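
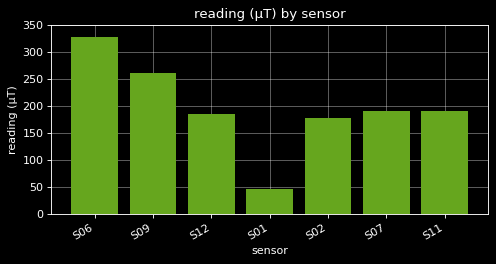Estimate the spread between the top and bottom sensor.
≈ 300

Max S06 ≈ 350, min S01 ≈ 50; range ≈ 300.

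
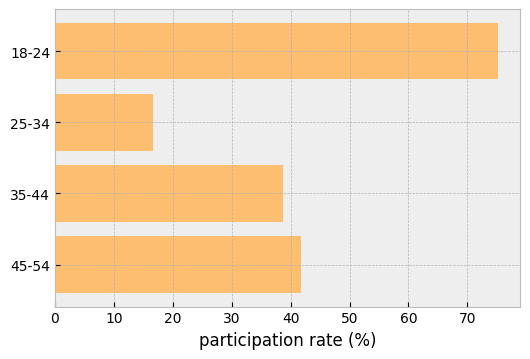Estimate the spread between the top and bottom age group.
Max 18-24 ≈ 80, min 25-34 ≈ 20; range ≈ 60.

≈ 60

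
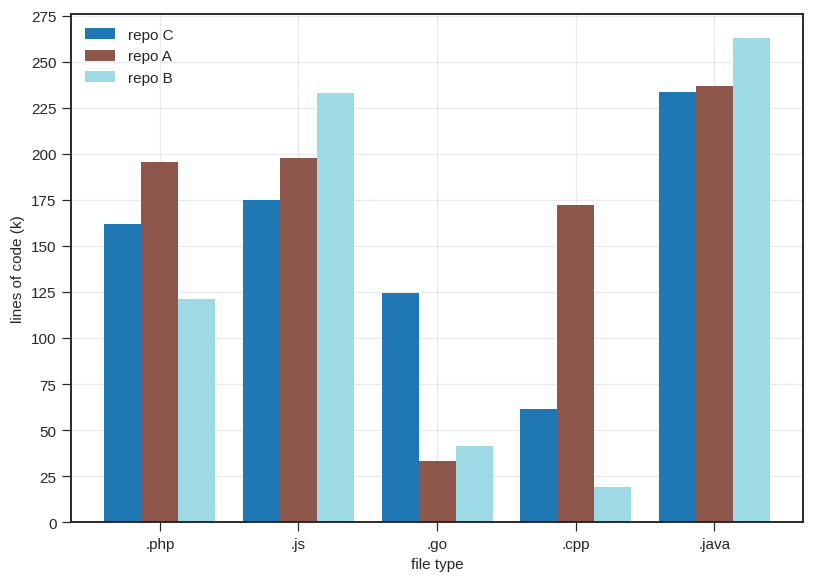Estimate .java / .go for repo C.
.java ≈ 225, .go ≈ 125; 225/125 ≈ 1.8.

≈ 1.8×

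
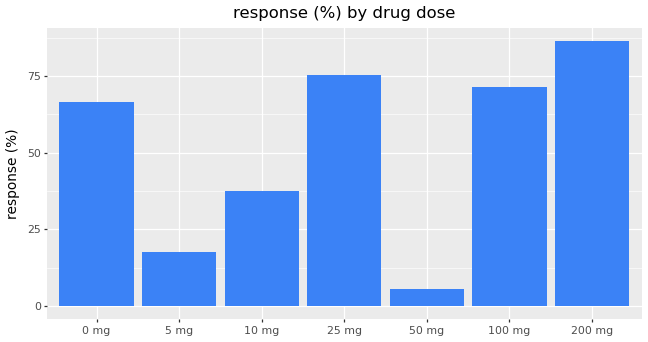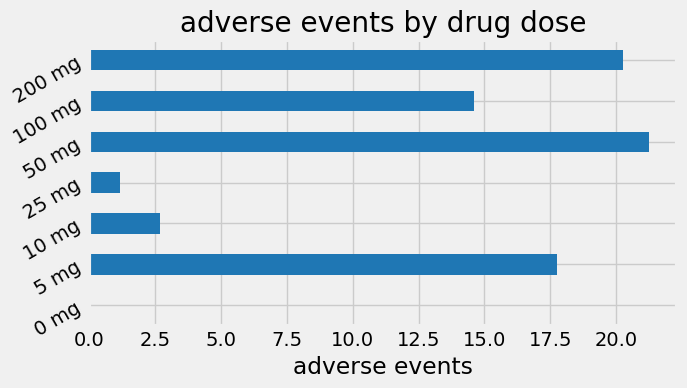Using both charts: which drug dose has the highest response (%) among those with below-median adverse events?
25 mg

Chart 2 median adverse events ≈ 14; below-median drug doses: 0 mg, 10 mg, 25 mg. Among those, 25 mg has the highest response (%) (≈ 80).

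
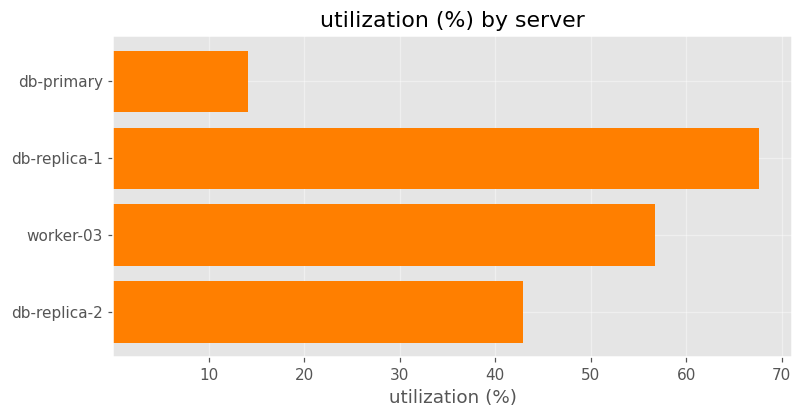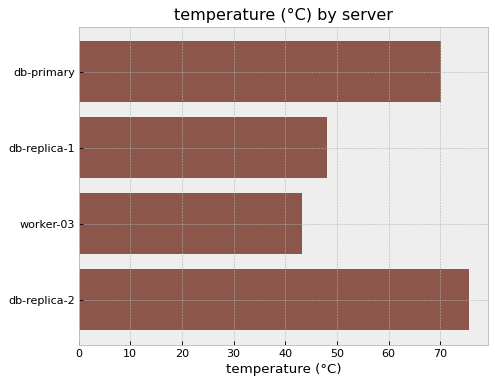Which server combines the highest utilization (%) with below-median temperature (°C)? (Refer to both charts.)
db-replica-1

Chart 2 median temperature (°C) ≈ 60; below-median servers: db-replica-1, worker-03. Among those, db-replica-1 has the highest utilization (%) (≈ 70).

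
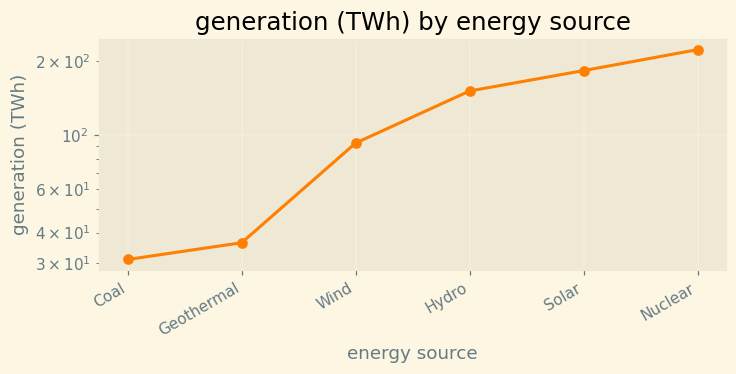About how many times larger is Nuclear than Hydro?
Nuclear ≈ 220, Hydro ≈ 160; 220/160 ≈ 1.38.

≈ 1.38×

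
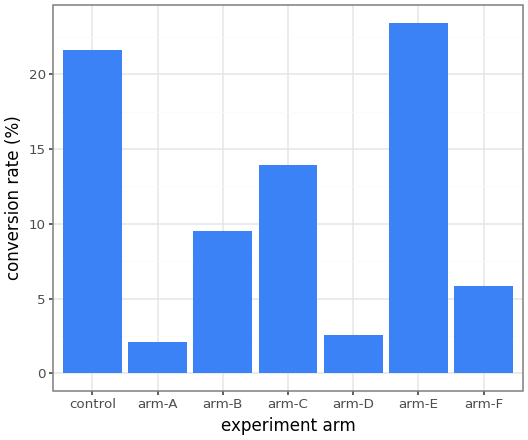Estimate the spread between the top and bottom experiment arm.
Max arm-E ≈ 24, min arm-A ≈ 2; range ≈ 22.

≈ 22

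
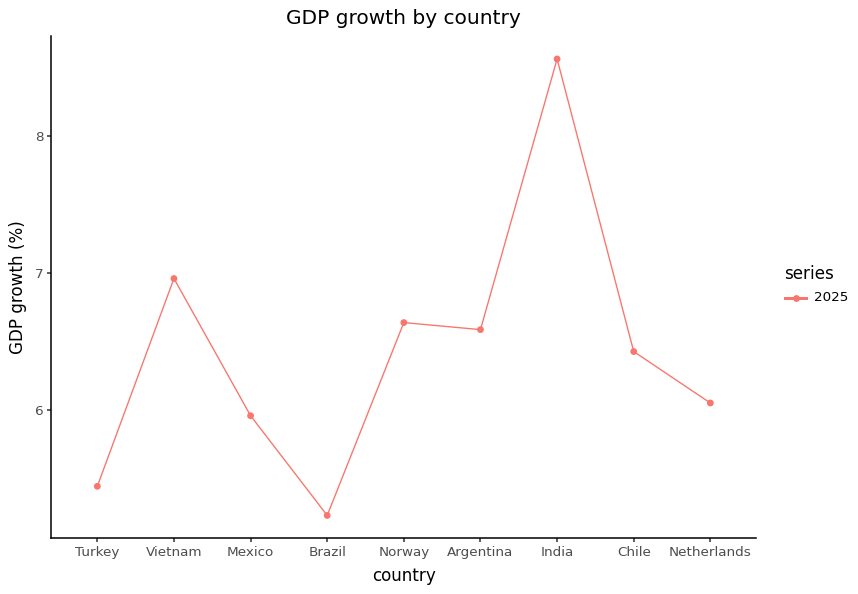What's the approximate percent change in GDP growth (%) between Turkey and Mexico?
Turkey ≈ 5.5, Mexico ≈ 6.0; (6.0 − 5.5) / 5.5 ≈ +9.1%.

≈ +9.1%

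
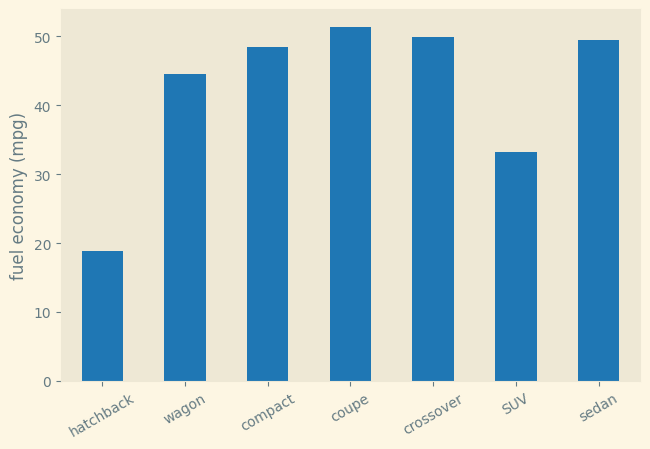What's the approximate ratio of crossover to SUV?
≈ 1.43×

crossover ≈ 50, SUV ≈ 35; 50/35 ≈ 1.43.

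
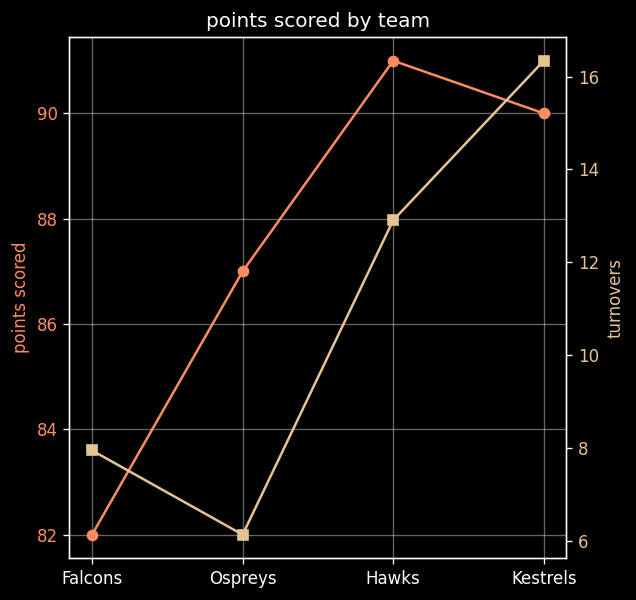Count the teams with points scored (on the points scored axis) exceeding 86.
Above 86: Ospreys, Hawks, Kestrels.

3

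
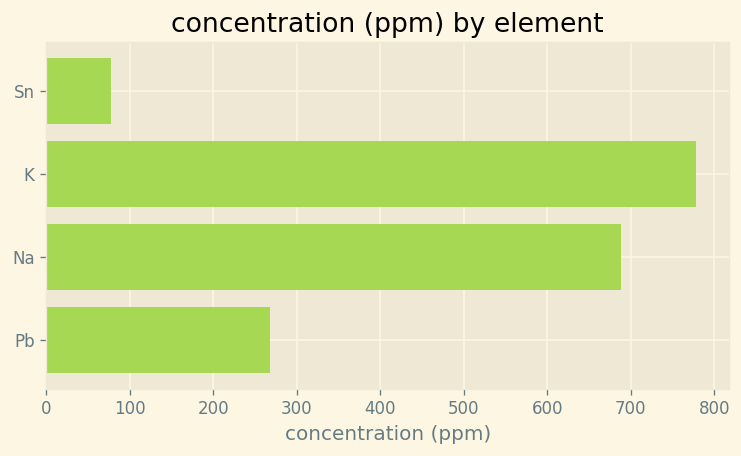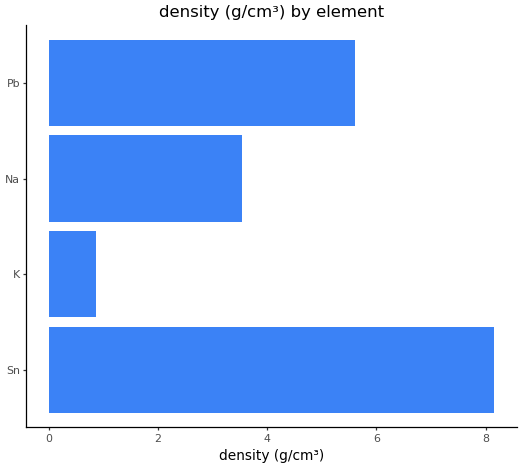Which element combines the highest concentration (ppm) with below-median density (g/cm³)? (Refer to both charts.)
K

Chart 2 median density (g/cm³) ≈ 5; below-median elements: K, Na. Among those, K has the highest concentration (ppm) (≈ 800).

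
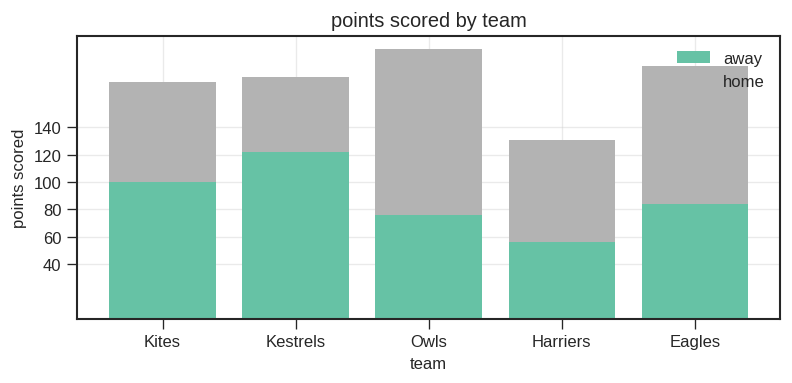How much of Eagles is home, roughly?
≈ 100

home top ≈ 180, bottom ≈ 80; segment ≈ 100.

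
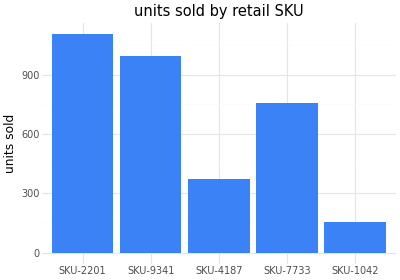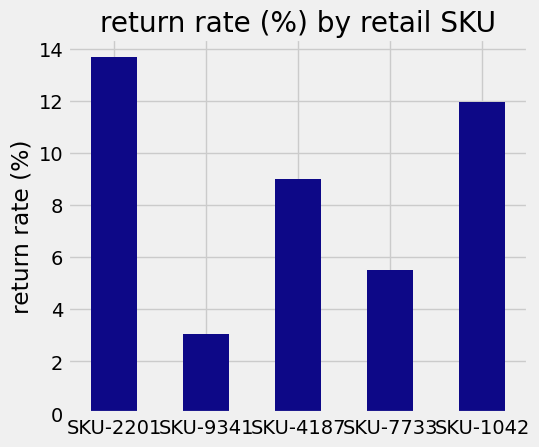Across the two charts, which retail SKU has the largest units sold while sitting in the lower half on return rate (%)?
SKU-9341

Chart 2 median return rate (%) ≈ 8; below-median retail SKUs: SKU-9341, SKU-7733. Among those, SKU-9341 has the highest units sold (≈ 1000).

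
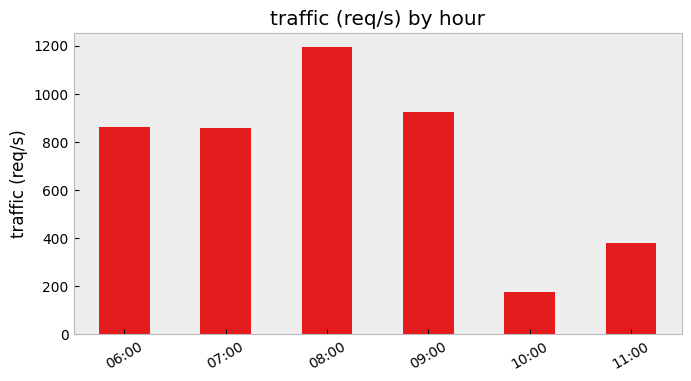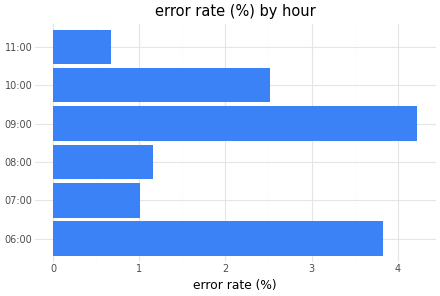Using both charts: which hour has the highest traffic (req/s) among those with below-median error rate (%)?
Chart 2 median error rate (%) ≈ 2; below-median hours: 07:00, 08:00, 11:00. Among those, 08:00 has the highest traffic (req/s) (≈ 1200).

08:00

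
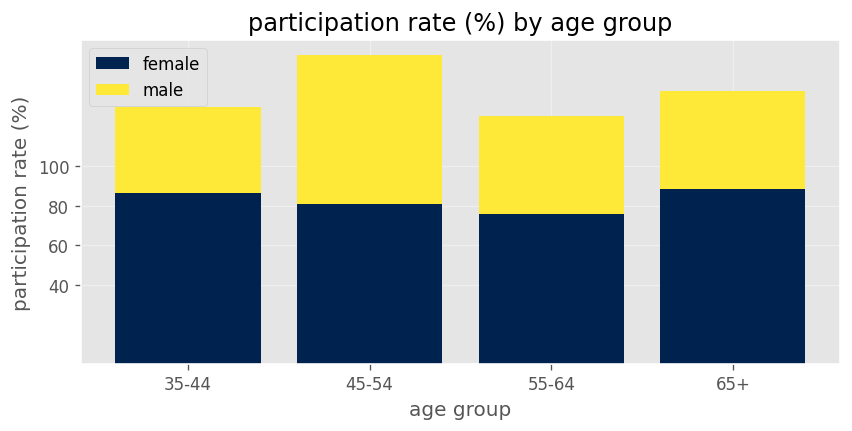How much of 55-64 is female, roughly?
female top ≈ 80, bottom ≈ 0; segment ≈ 80.

≈ 80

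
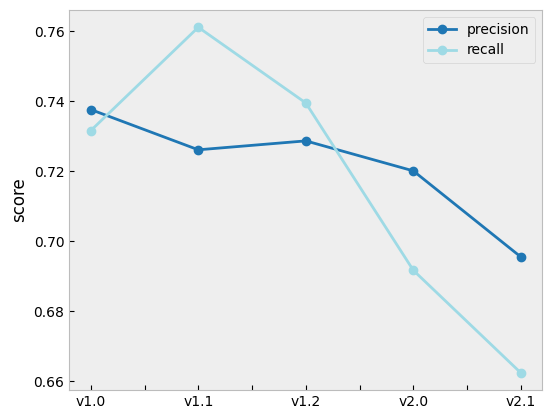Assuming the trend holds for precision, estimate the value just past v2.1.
≈ 0.685

Last three: 0.73, 0.72, 0.70 → slope ≈ -0.015/step → next ≈ 0.685.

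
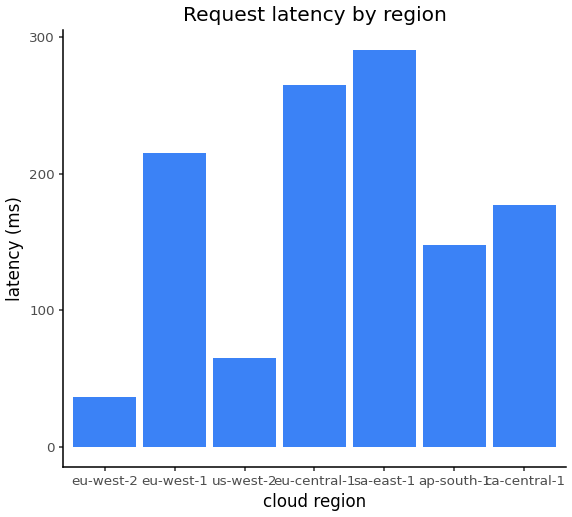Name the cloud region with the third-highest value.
eu-west-1

Top 4: sa-east-1 ≈ 300, eu-central-1 ≈ 275, eu-west-1 ≈ 225, ca-central-1 ≈ 175.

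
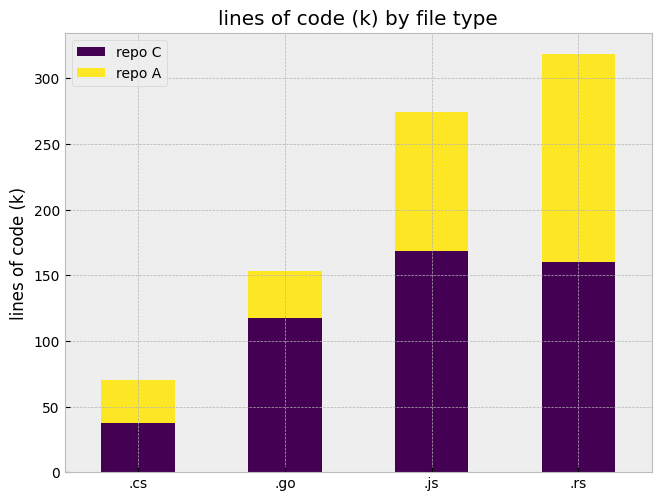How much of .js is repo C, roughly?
≈ 150

repo C top ≈ 150, bottom ≈ 0; segment ≈ 150.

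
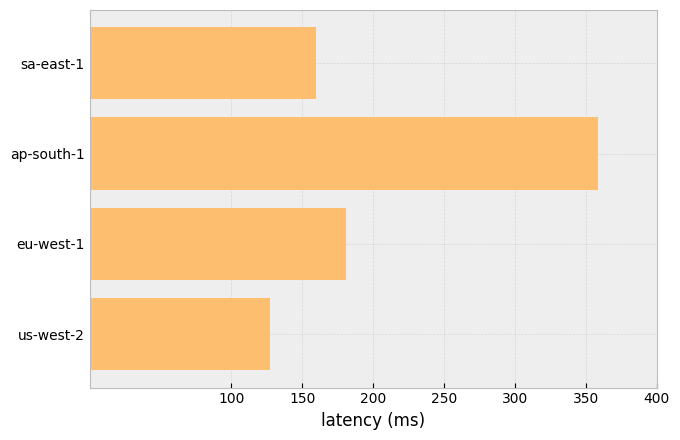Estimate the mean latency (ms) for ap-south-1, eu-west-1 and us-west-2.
(350 + 200 + 150) / 3 ≈ 233.

≈ 233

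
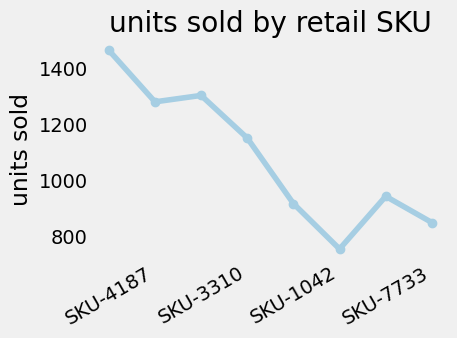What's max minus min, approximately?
≈ 700

Max SKU-4187 ≈ 1500, min SKU-9341 ≈ 800; range ≈ 700.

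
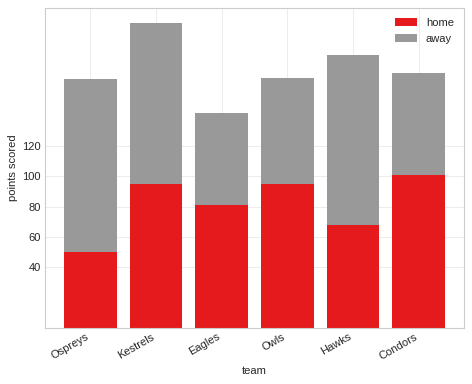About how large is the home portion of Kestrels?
≈ 100

home top ≈ 100, bottom ≈ 0; segment ≈ 100.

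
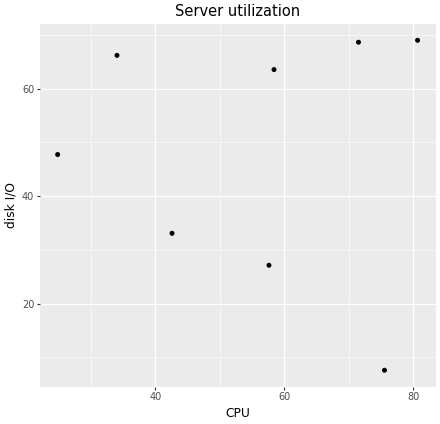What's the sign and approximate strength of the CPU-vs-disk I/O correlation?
Points are roughly uncorrelated; weak (|r| ≈ 0.0).

no clear correlation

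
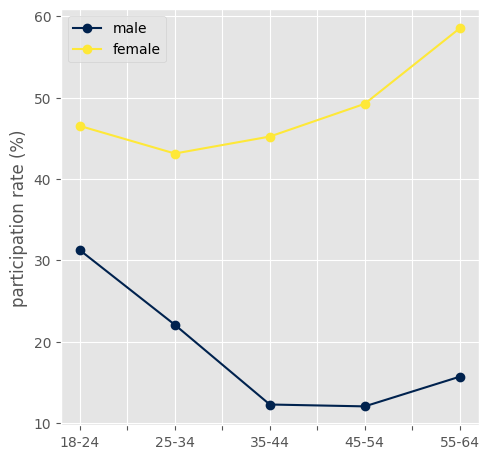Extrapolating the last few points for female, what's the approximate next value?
≈ 67.5

Last three: 45, 50, 60 → slope ≈ 7.5/step → next ≈ 67.5.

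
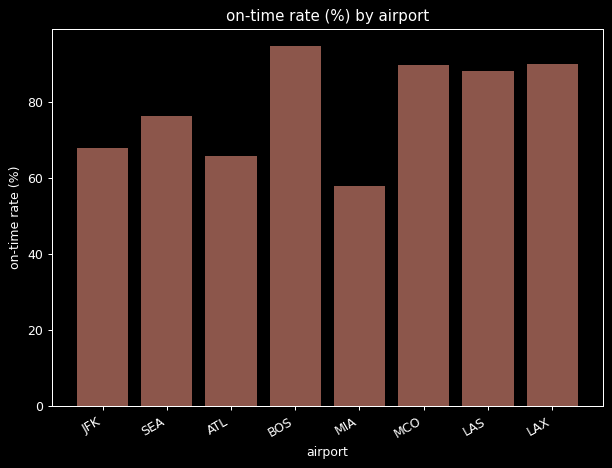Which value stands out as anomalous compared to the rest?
MIA ≈ 60; the rest sit between ≈ 70 and ≈ 90.

MIA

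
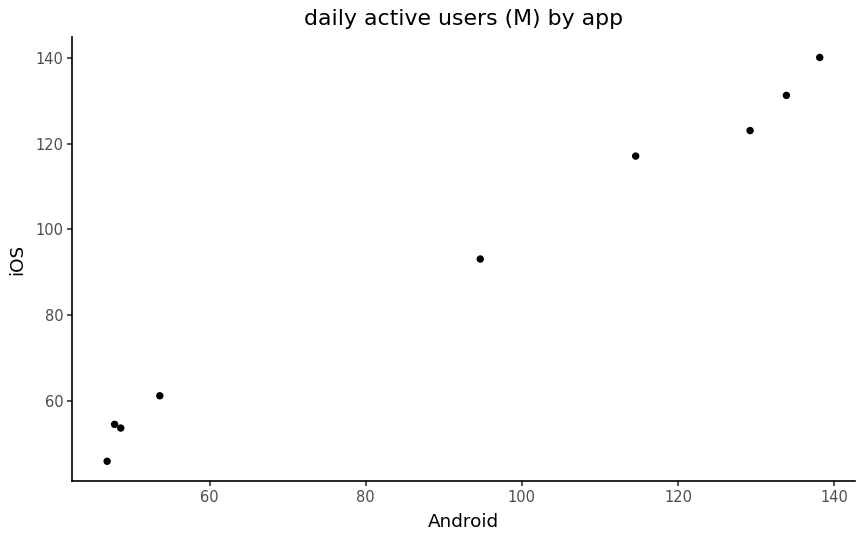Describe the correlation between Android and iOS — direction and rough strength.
positive, strong

Points are positively correlated; strong (|r| ≈ 1.0).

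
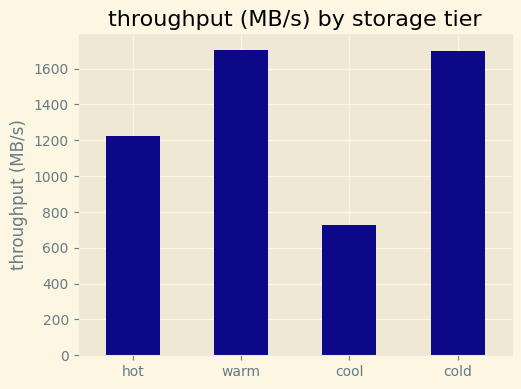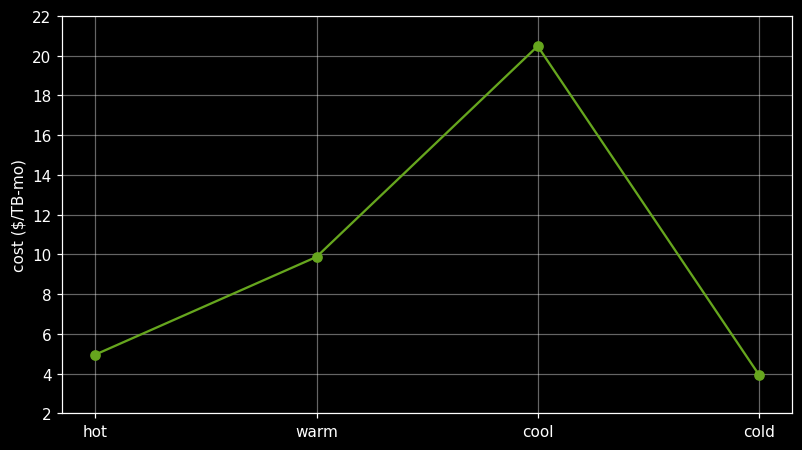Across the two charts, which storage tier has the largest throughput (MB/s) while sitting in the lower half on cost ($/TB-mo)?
Chart 2 median cost ($/TB-mo) ≈ 8; below-median storage tiers: hot, cold. Among those, cold has the highest throughput (MB/s) (≈ 1600).

cold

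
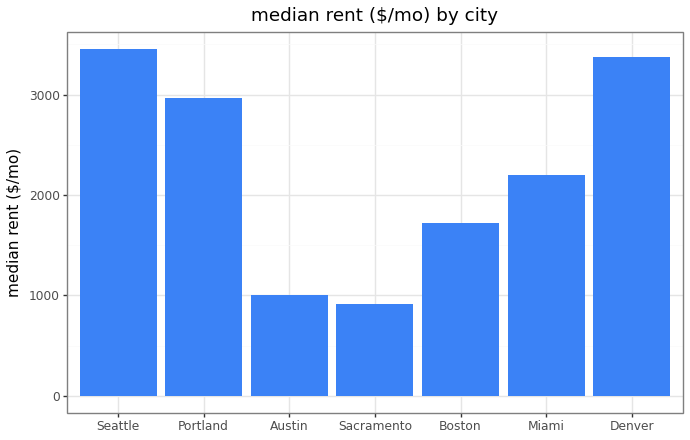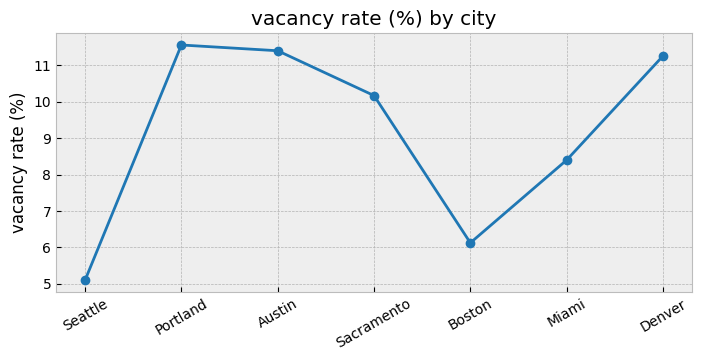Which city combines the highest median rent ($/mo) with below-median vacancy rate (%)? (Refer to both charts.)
Chart 2 median vacancy rate (%) ≈ 10; below-median cities: Seattle, Boston, Miami. Among those, Seattle has the highest median rent ($/mo) (≈ 3500).

Seattle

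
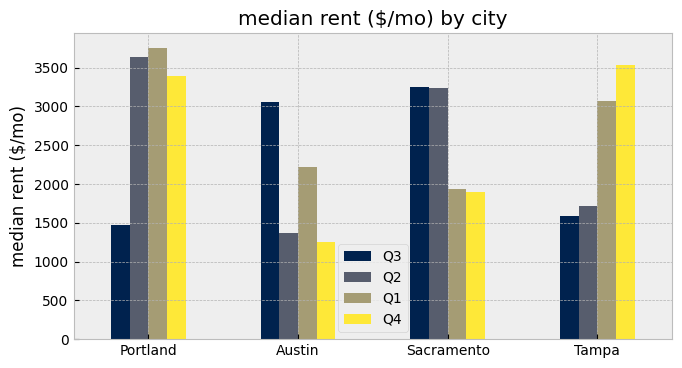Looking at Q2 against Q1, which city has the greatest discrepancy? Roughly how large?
Tampa: Q2 ≈ 1500, Q1 ≈ 3000 → gap ≈ 1500. Next-largest (Sacramento) is only ≈ 1000.

Tampa, ≈ 1500 $/mo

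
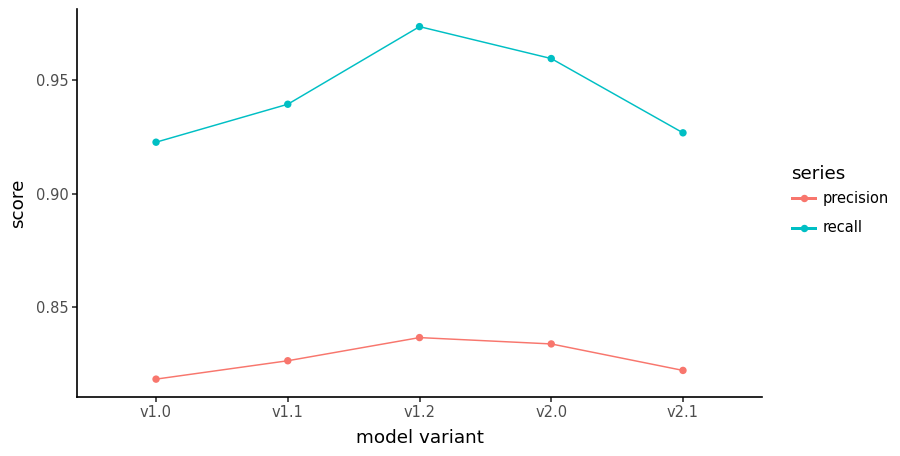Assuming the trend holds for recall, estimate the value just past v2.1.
≈ 0.89

Last three: 0.98, 0.96, 0.92 → slope ≈ -0.03/step → next ≈ 0.89.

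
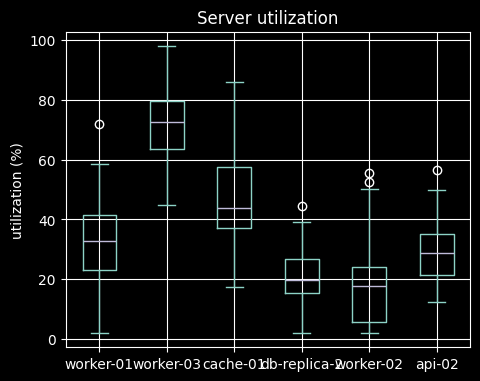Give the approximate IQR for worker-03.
Q3 ≈ 80, Q1 ≈ 65; IQR ≈ 15.

≈ 15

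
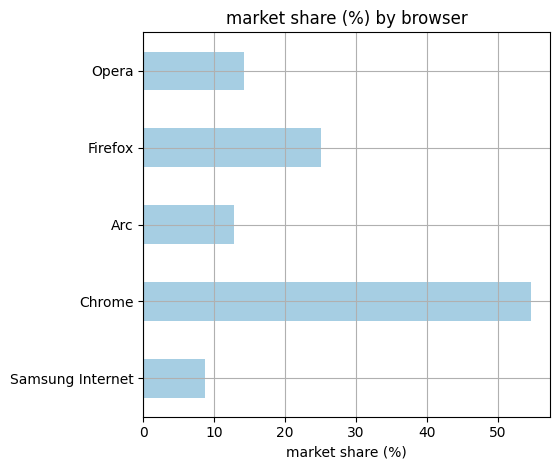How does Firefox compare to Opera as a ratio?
≈ 1.67×

Firefox ≈ 25, Opera ≈ 15; 25/15 ≈ 1.67.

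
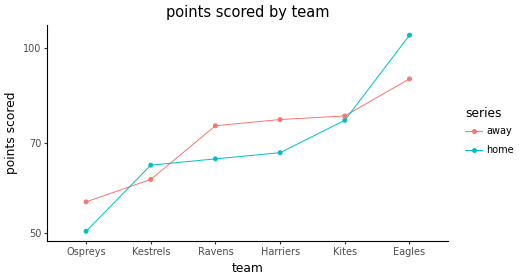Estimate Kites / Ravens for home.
Kites ≈ 75, Ravens ≈ 65; 75/65 ≈ 1.15.

≈ 1.15×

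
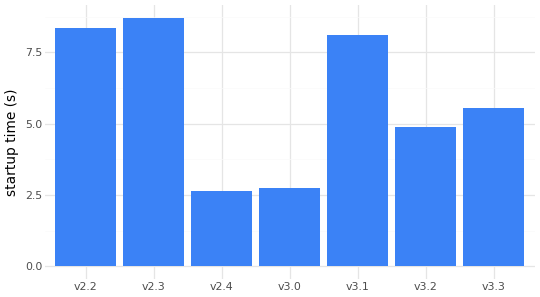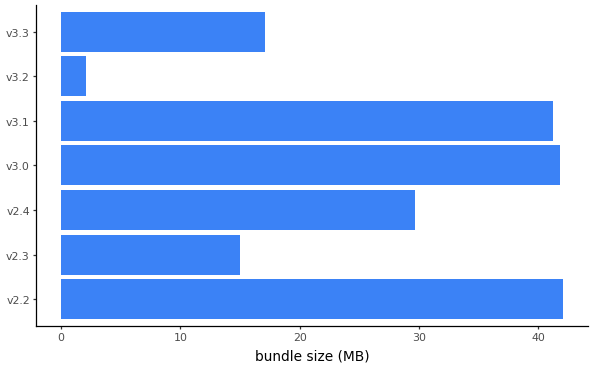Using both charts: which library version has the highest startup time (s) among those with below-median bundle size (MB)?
Chart 2 median bundle size (MB) ≈ 30; below-median library versions: v2.3, v3.2, v3.3. Among those, v2.3 has the highest startup time (s) (≈ 9).

v2.3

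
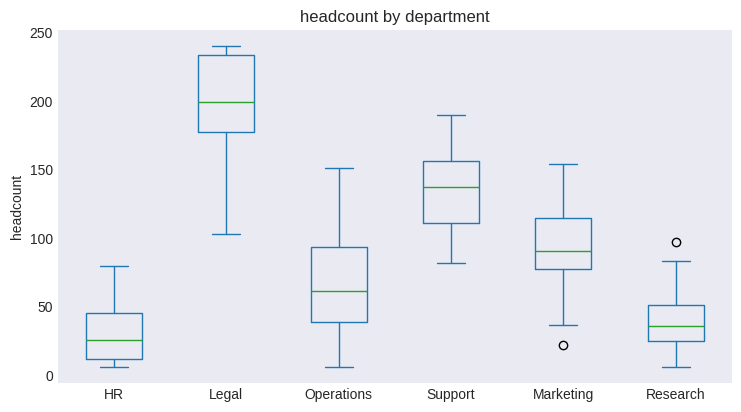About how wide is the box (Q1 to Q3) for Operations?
≈ 60

Q3 ≈ 100, Q1 ≈ 40; IQR ≈ 60.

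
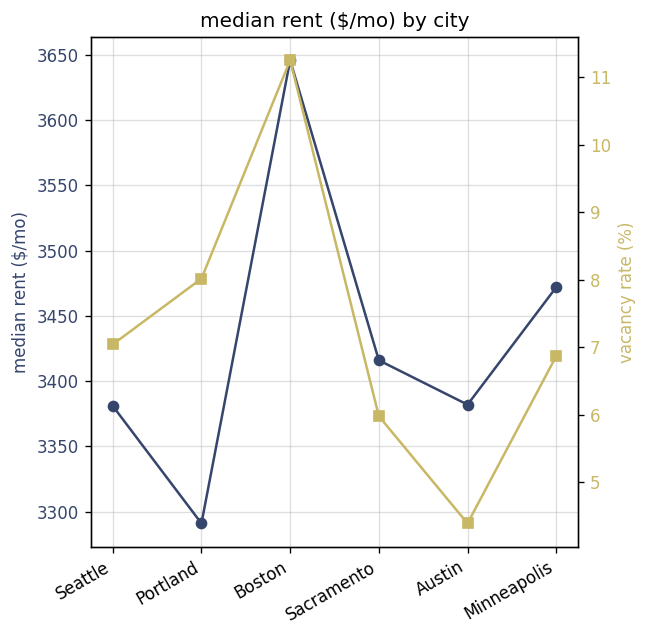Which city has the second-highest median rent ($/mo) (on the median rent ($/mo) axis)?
Top 3 (on the median rent ($/mo) axis): Boston ≈ 3650, Minneapolis ≈ 3450, Sacramento ≈ 3400.

Minneapolis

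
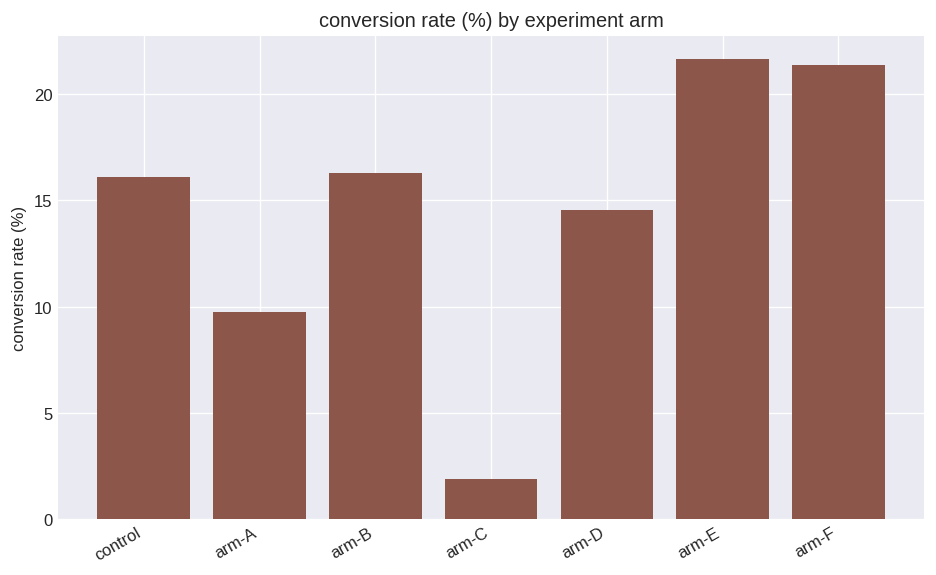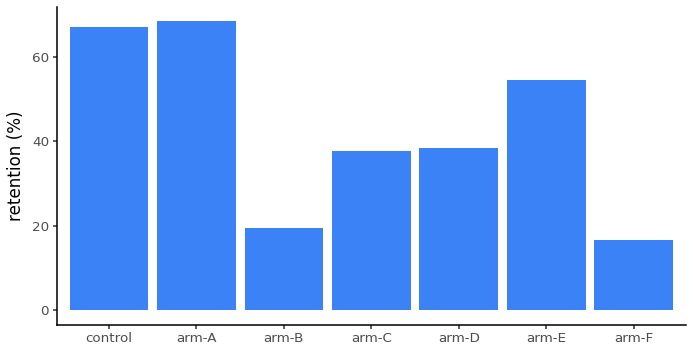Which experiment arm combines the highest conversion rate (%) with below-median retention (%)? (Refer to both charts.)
arm-F

Chart 2 median retention (%) ≈ 40; below-median experiment arms: arm-B, arm-C, arm-F. Among those, arm-F has the highest conversion rate (%) (≈ 22).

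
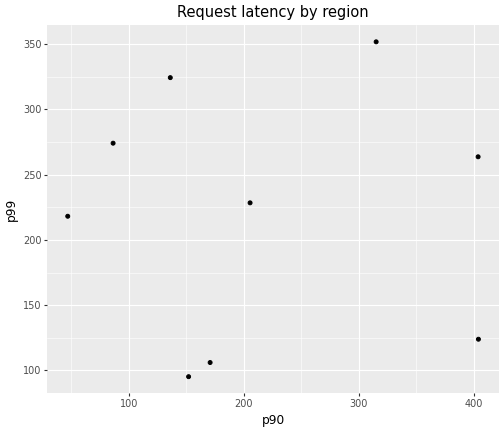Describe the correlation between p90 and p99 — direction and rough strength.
no clear correlation

Points are roughly uncorrelated; weak (|r| ≈ 0.0).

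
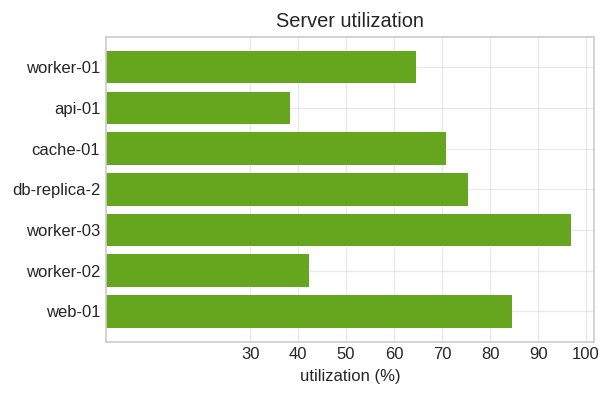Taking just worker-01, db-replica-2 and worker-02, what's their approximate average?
(60 + 80 + 40) / 3 ≈ 60.

≈ 60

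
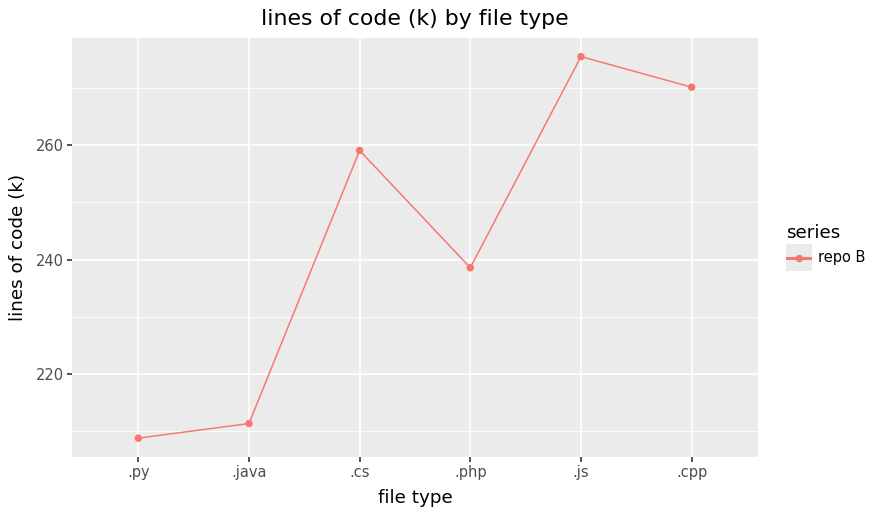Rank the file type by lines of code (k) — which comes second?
Top 3: .js ≈ 280, .cpp ≈ 270, .cs ≈ 260.

.cpp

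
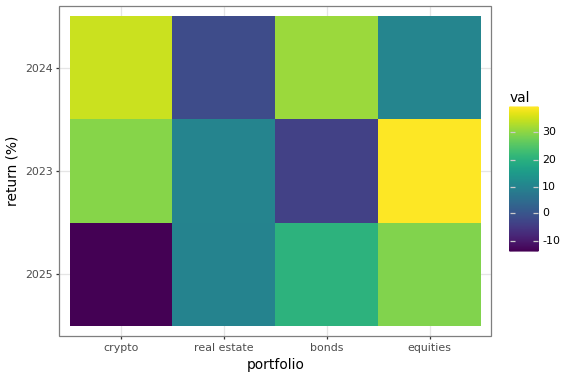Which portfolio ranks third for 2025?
Top 4 for 2025: equities ≈ 30, bonds ≈ 20, real estate ≈ 10, crypto ≈ -15.

real estate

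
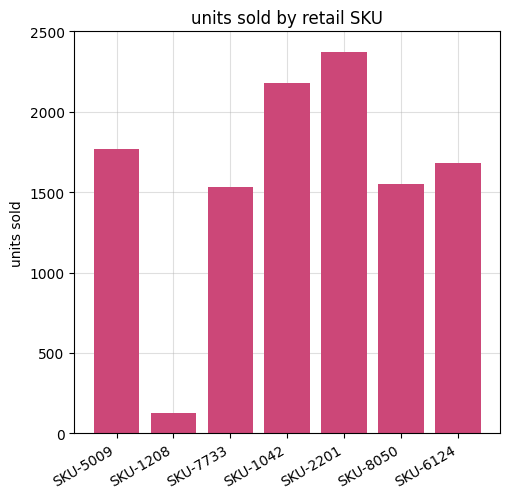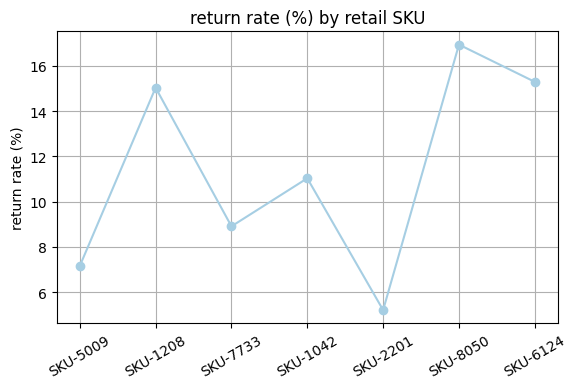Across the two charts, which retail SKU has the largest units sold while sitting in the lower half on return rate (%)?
Chart 2 median return rate (%) ≈ 12; below-median retail SKUs: SKU-5009, SKU-7733, SKU-2201. Among those, SKU-2201 has the highest units sold (≈ 2500).

SKU-2201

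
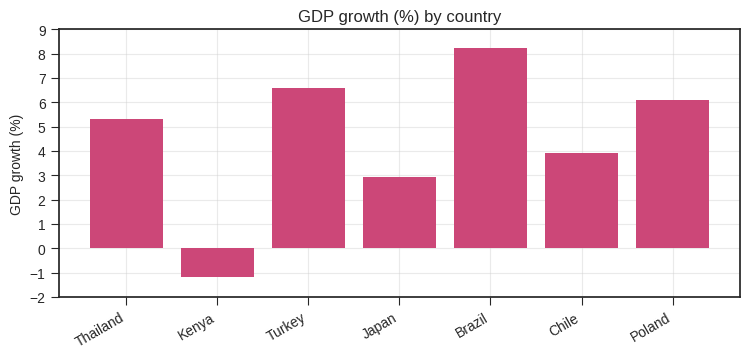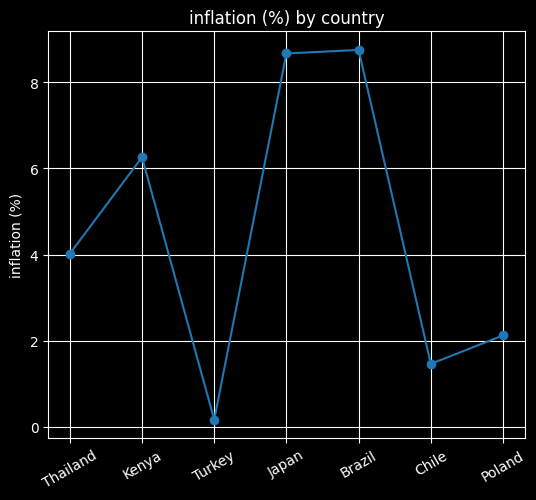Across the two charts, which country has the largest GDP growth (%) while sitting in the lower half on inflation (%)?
Turkey

Chart 2 median inflation (%) ≈ 4; below-median countries: Turkey, Chile, Poland. Among those, Turkey has the highest GDP growth (%) (≈ 7).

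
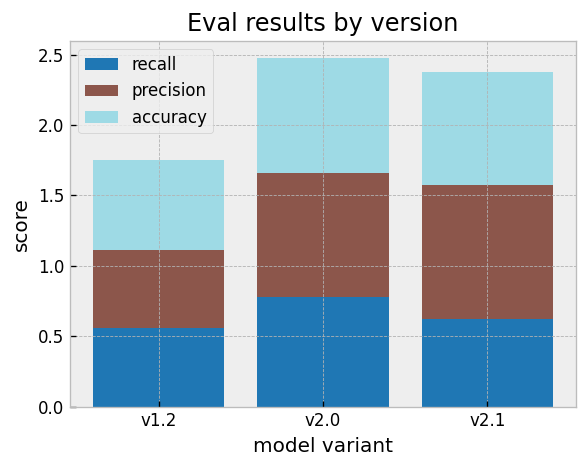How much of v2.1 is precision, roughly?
≈ 1.0

precision top ≈ 1.5, bottom ≈ 0.5; segment ≈ 1.0.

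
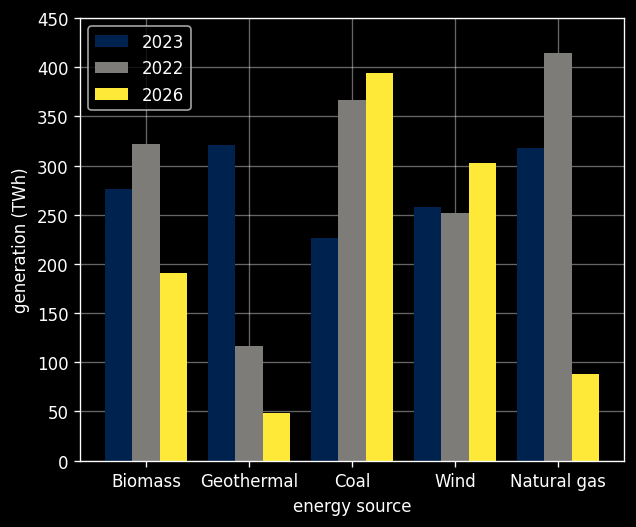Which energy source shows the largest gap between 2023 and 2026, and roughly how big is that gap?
Geothermal: 2023 ≈ 300, 2026 ≈ 50 → gap ≈ 250. Next-largest (Natural gas) is only ≈ 200.

Geothermal, ≈ 250 TWh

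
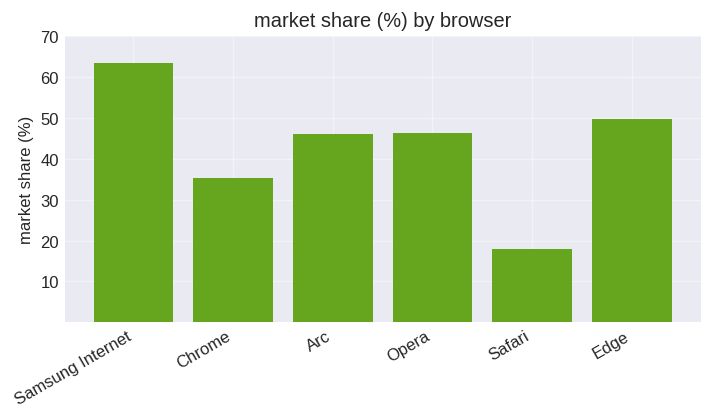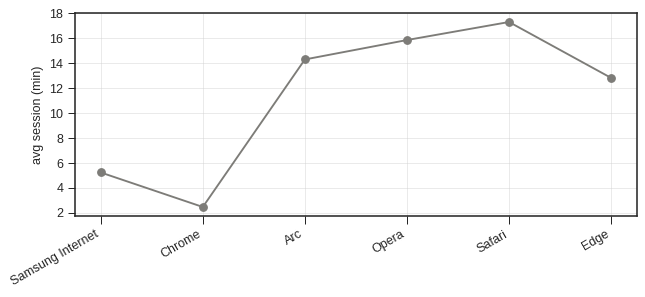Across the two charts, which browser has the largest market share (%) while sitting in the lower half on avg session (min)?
Chart 2 median avg session (min) ≈ 14; below-median browsers: Samsung Internet, Chrome, Edge. Among those, Samsung Internet has the highest market share (%) (≈ 60).

Samsung Internet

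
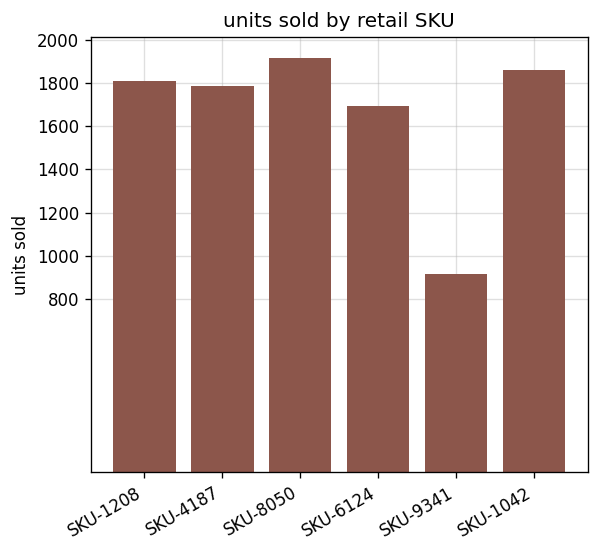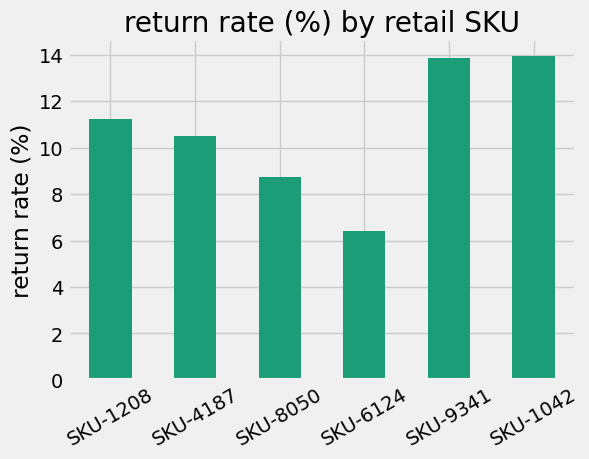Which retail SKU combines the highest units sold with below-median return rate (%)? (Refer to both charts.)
SKU-8050

Chart 2 median return rate (%) ≈ 10; below-median retail SKUs: SKU-4187, SKU-8050, SKU-6124. Among those, SKU-8050 has the highest units sold (≈ 2000).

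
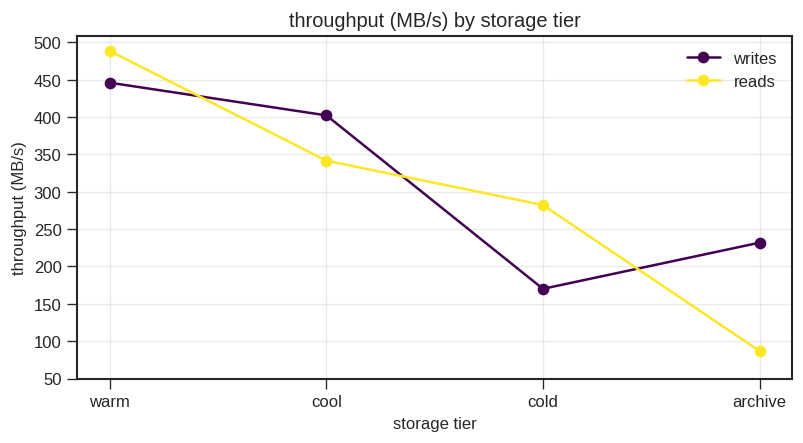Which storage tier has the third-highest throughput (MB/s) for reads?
Top 4 for reads: warm ≈ 500, cool ≈ 350, cold ≈ 300, archive ≈ 100.

cold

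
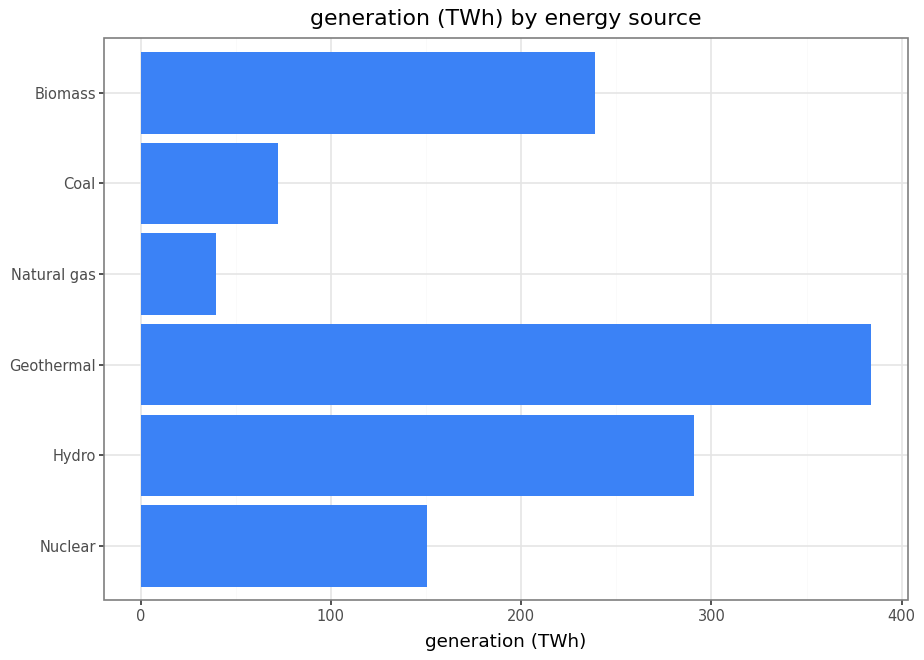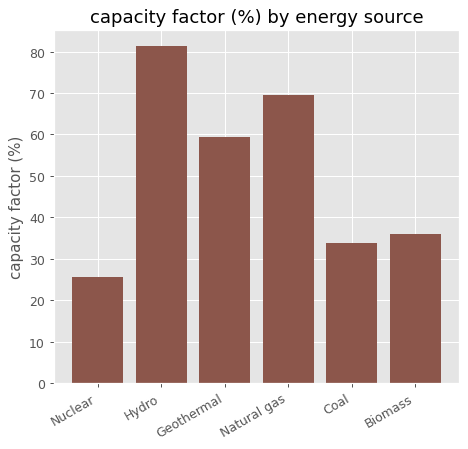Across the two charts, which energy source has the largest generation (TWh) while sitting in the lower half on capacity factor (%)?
Biomass

Chart 2 median capacity factor (%) ≈ 50; below-median energy sources: Nuclear, Coal, Biomass. Among those, Biomass has the highest generation (TWh) (≈ 250).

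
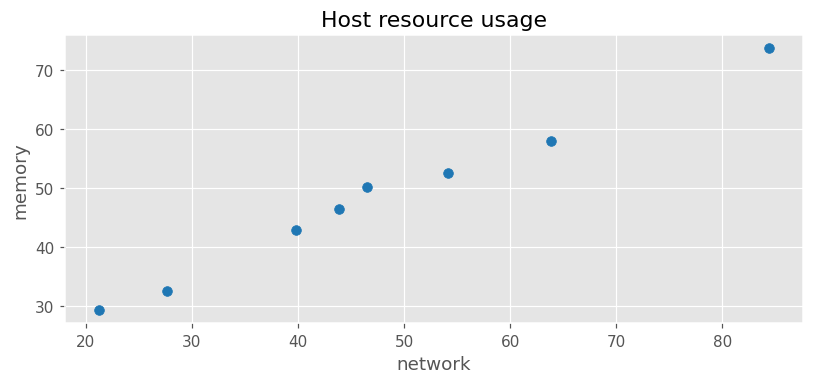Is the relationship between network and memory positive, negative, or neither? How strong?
Points are positively correlated; strong (|r| ≈ 1.0).

positive, strong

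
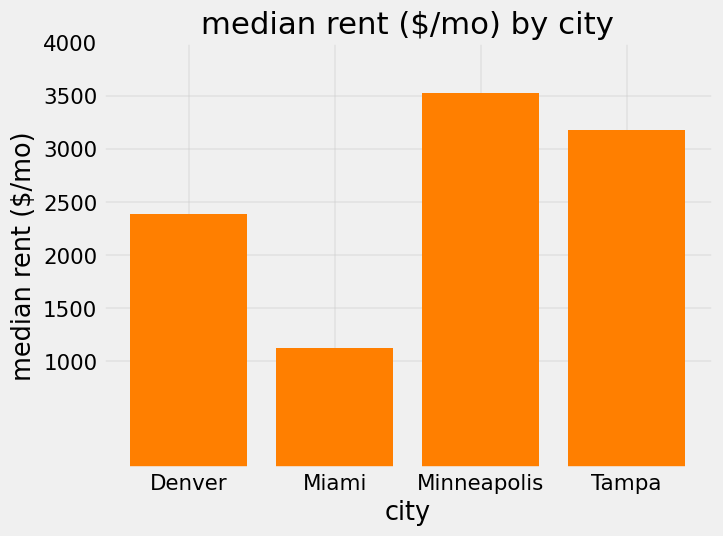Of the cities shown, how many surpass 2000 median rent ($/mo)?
Above 2000: Denver, Minneapolis, Tampa.

3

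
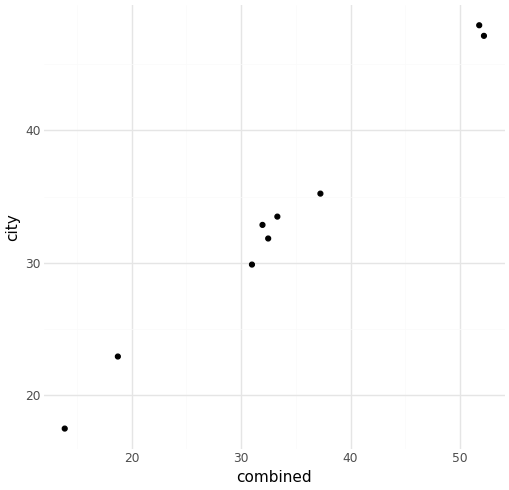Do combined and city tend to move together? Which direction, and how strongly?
positive, strong

Points are positively correlated; strong (|r| ≈ 1.0).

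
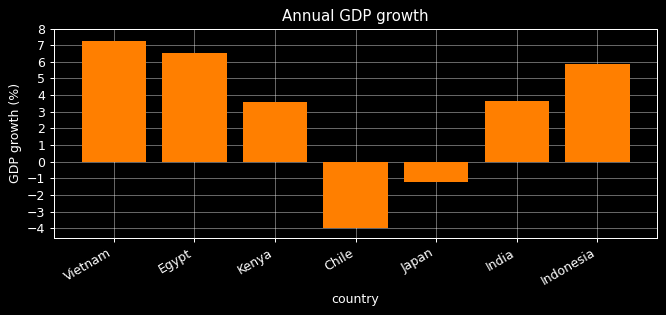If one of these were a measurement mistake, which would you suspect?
Chile ≈ -4; the rest sit between ≈ -1 and ≈ 7.

Chile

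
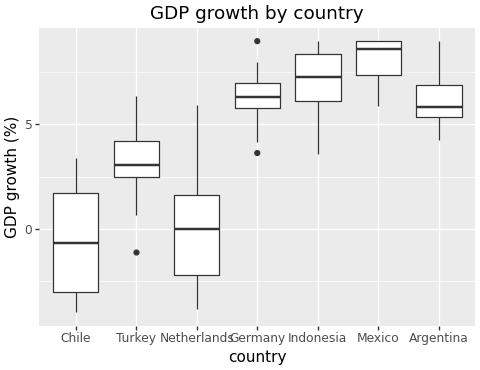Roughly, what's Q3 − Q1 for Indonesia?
≈ 2

Q3 ≈ 8, Q1 ≈ 6; IQR ≈ 2.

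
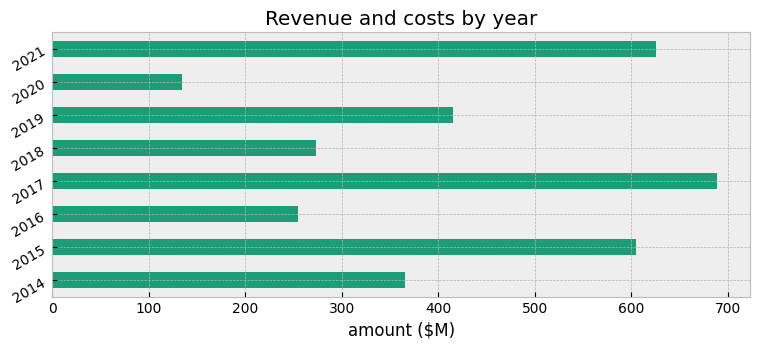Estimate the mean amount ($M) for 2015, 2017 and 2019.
≈ 567

(600 + 700 + 400) / 3 ≈ 567.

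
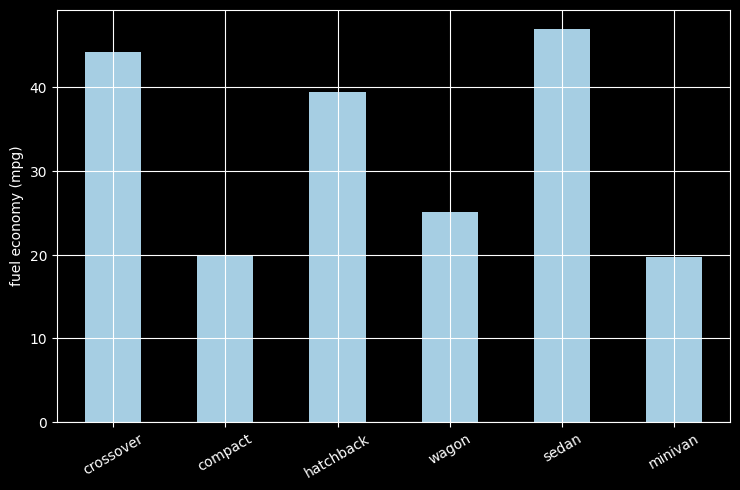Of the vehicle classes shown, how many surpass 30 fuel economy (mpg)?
3

Above 30: crossover, hatchback, sedan.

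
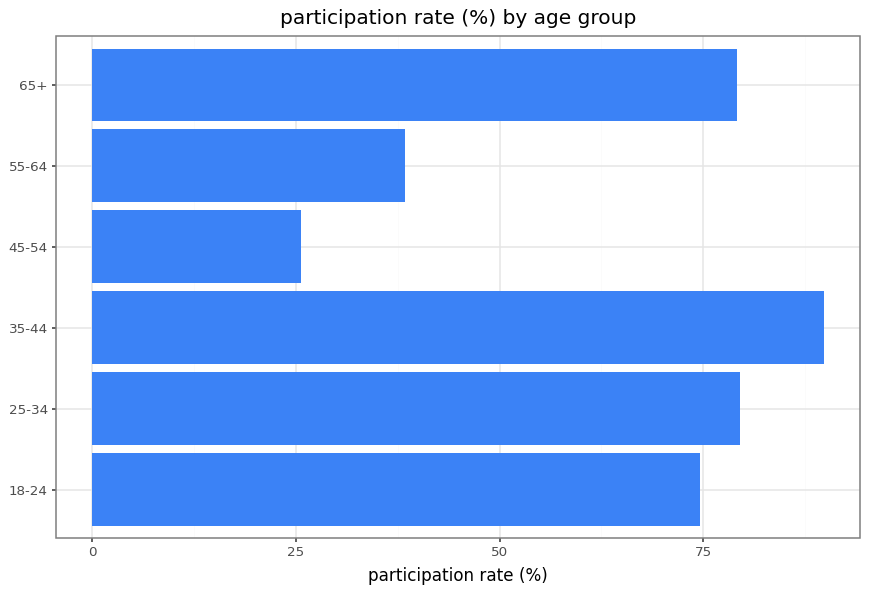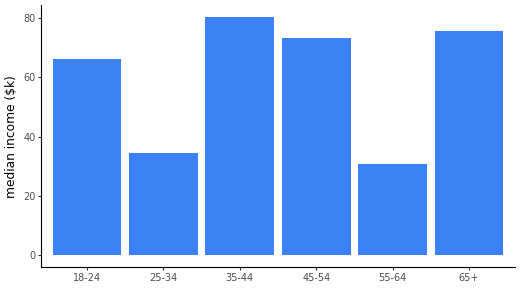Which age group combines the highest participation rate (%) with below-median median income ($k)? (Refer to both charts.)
Chart 2 median median income ($k) ≈ 70; below-median age groups: 18-24, 25-34, 55-64. Among those, 25-34 has the highest participation rate (%) (≈ 80).

25-34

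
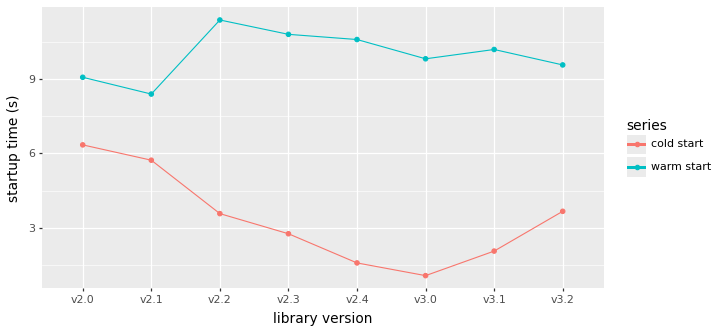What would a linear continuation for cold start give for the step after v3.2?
≈ 5.5

Last three: 1, 2, 4 → slope ≈ 1.5/step → next ≈ 5.5.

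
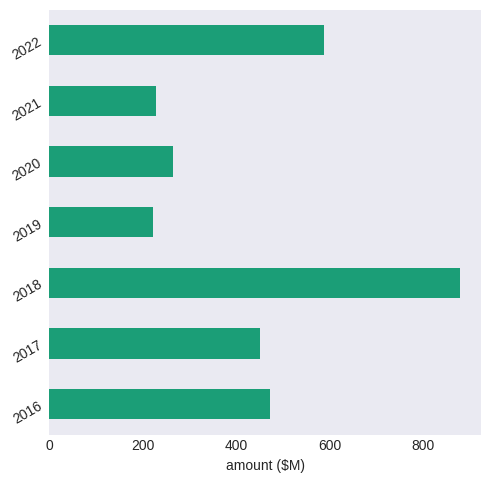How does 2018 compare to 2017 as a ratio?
≈ 1.8×

2018 ≈ 900, 2017 ≈ 500; 900/500 ≈ 1.8.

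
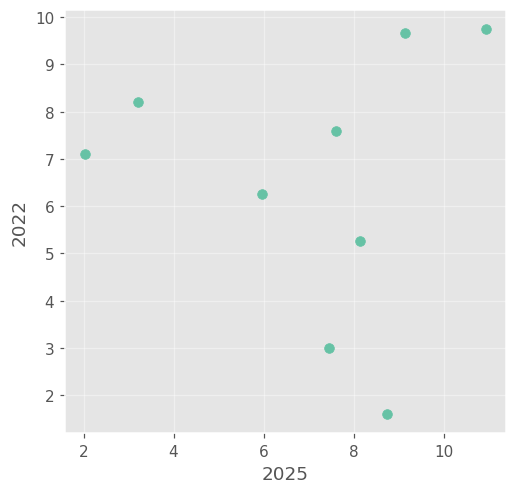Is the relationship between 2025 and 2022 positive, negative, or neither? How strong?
no clear correlation

Points are roughly uncorrelated; weak (|r| ≈ 0.0).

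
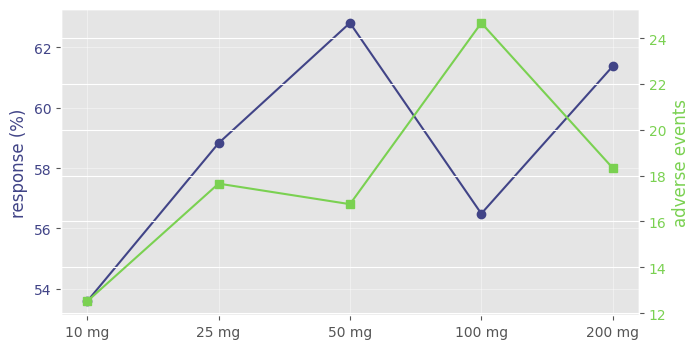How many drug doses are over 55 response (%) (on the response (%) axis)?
Above 55: 25 mg, 50 mg, 100 mg, 200 mg.

4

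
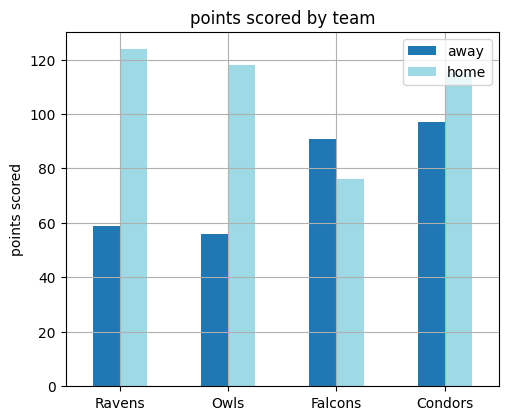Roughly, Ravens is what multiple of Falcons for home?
≈ 1.5×

Ravens ≈ 120, Falcons ≈ 80; 120/80 ≈ 1.5.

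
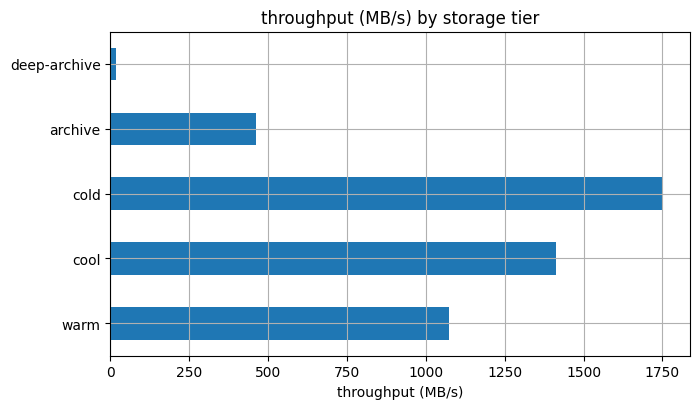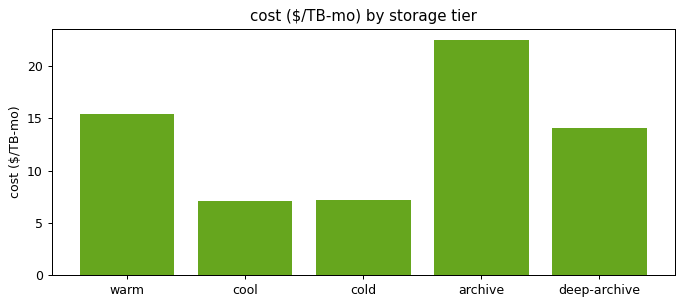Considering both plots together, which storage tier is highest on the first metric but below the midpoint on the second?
Chart 2 median cost ($/TB-mo) ≈ 15; below-median storage tiers: cool, cold. Among those, cold has the highest throughput (MB/s) (≈ 1800).

cold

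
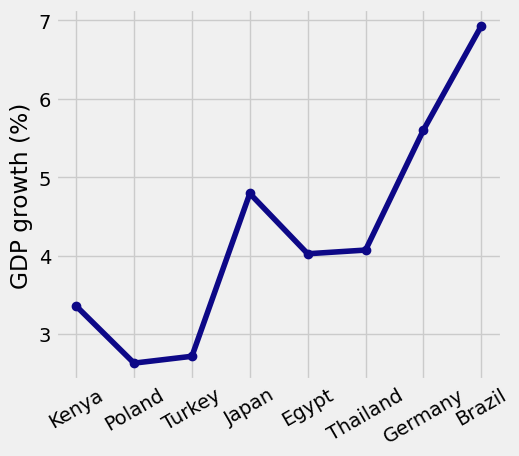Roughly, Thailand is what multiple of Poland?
Thailand ≈ 4.0, Poland ≈ 2.5; 4.0/2.5 ≈ 1.6.

≈ 1.6×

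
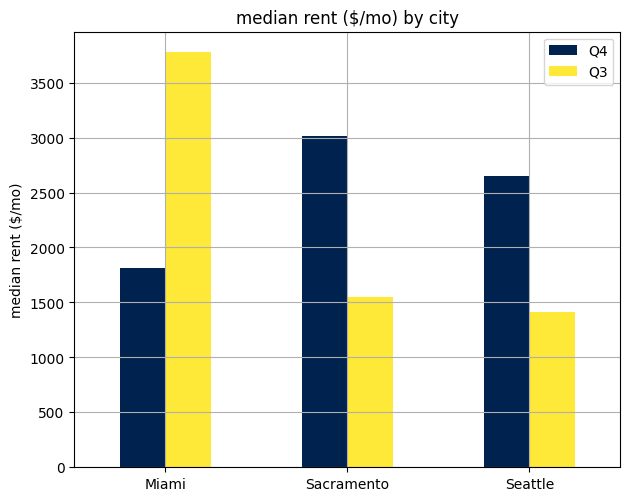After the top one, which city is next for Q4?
Top 3 for Q4: Sacramento ≈ 3000, Seattle ≈ 2500, Miami ≈ 2000.

Seattle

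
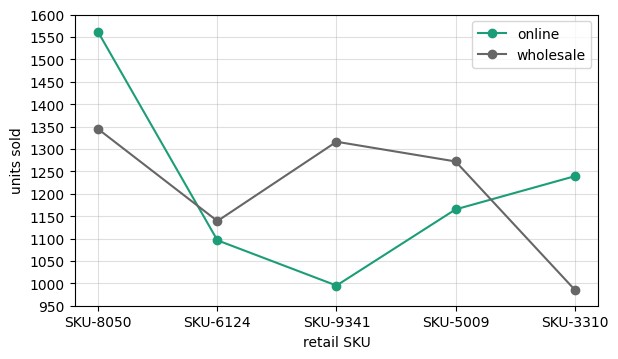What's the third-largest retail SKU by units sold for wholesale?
Top 4 for wholesale: SKU-8050 ≈ 1350, SKU-9341 ≈ 1300, SKU-5009 ≈ 1250, SKU-6124 ≈ 1150.

SKU-5009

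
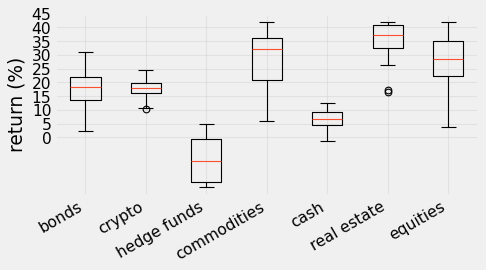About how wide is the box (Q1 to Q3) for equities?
≈ 15

Q3 ≈ 35, Q1 ≈ 20; IQR ≈ 15.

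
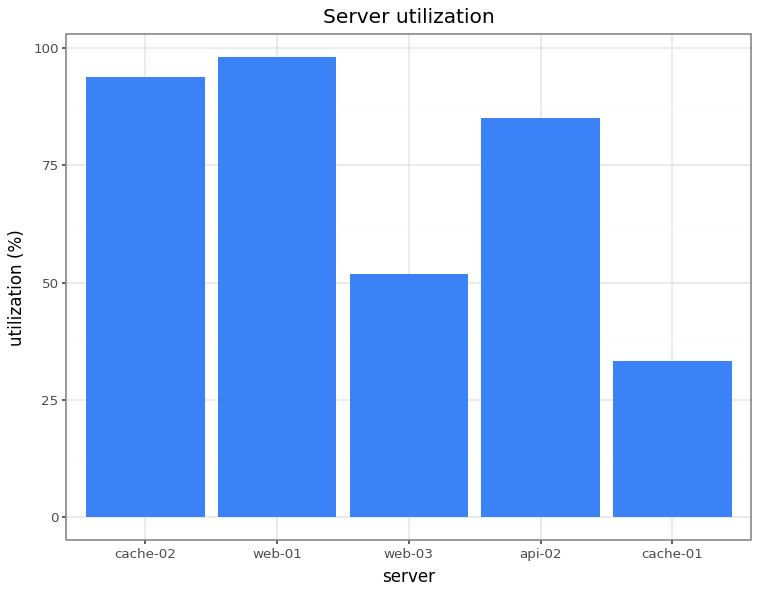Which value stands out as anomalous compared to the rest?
cache-01 ≈ 30; the rest sit between ≈ 50 and ≈ 100.

cache-01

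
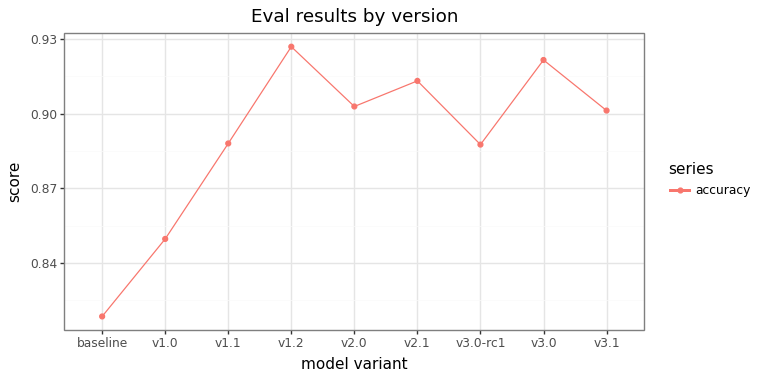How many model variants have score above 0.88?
7

Above 0.88: v1.1, v1.2, v2.0, v2.1, v3.0-rc1, v3.0, v3.1.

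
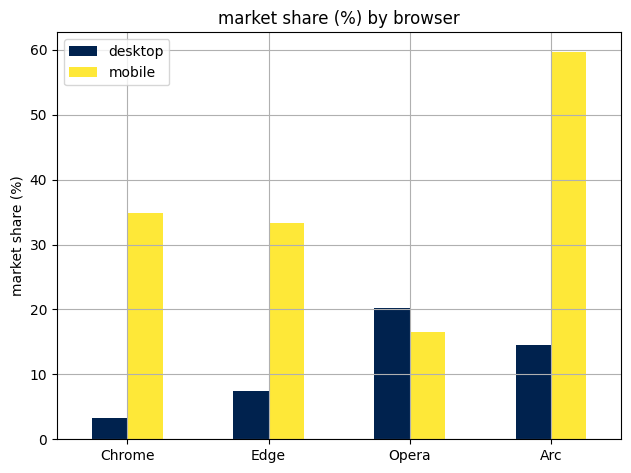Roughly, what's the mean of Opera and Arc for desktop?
(20 + 15) / 2 ≈ 18.

≈ 18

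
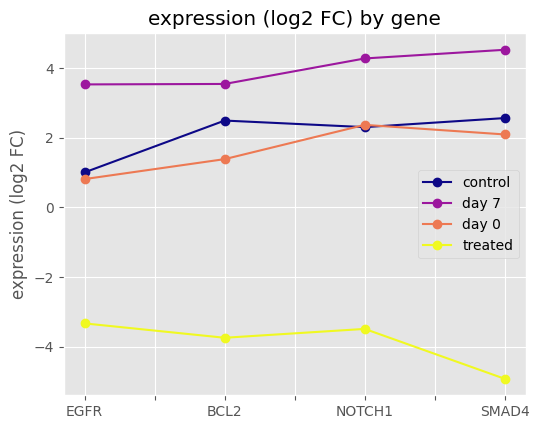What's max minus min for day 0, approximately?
≈ 1

Max NOTCH1 ≈ 2, min EGFR ≈ 1; range ≈ 1.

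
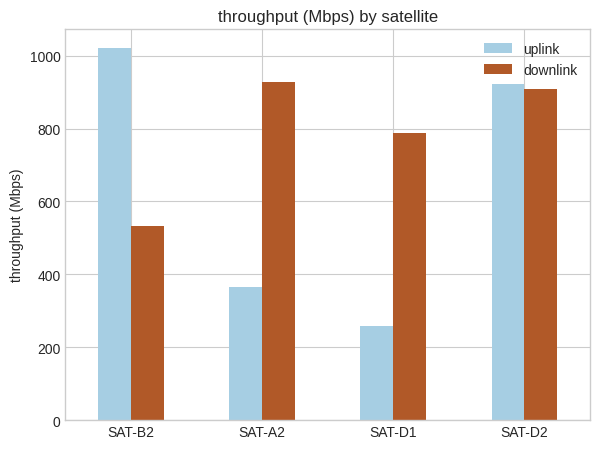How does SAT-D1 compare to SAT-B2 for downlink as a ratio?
SAT-D1 ≈ 800, SAT-B2 ≈ 500; 800/500 ≈ 1.6.

≈ 1.6×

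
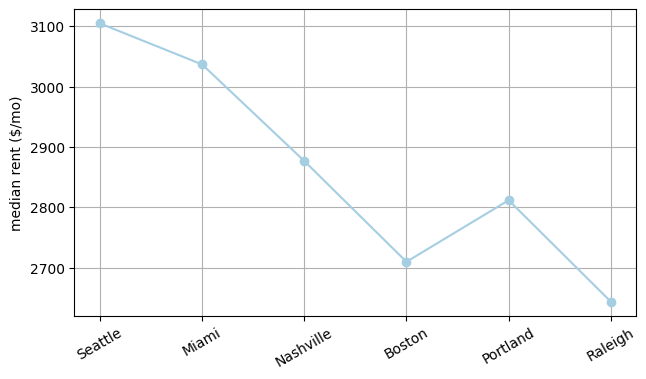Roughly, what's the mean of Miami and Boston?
(3050 + 2700) / 2 ≈ 2875.

≈ 2875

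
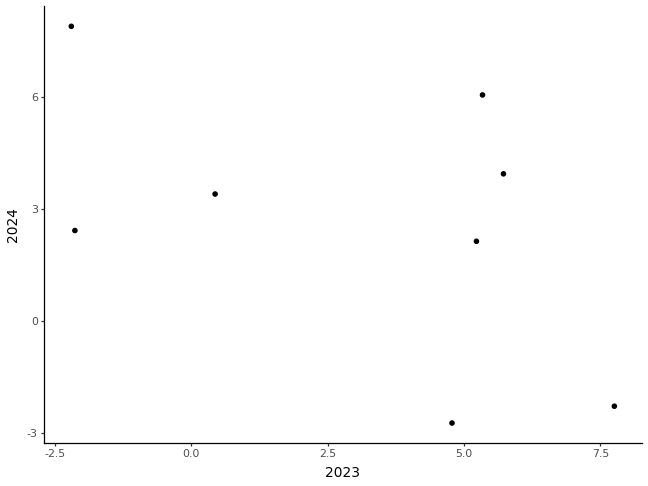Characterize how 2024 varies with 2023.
Points are negatively correlated; moderate (|r| ≈ 0.5).

negative, moderate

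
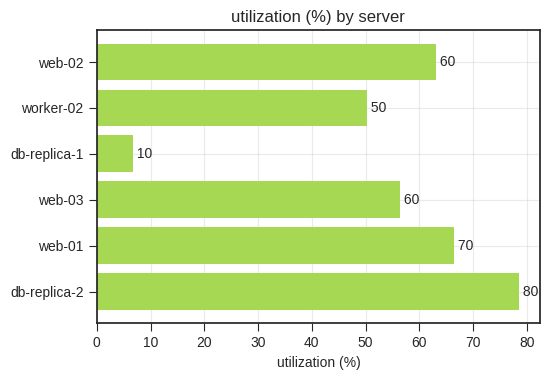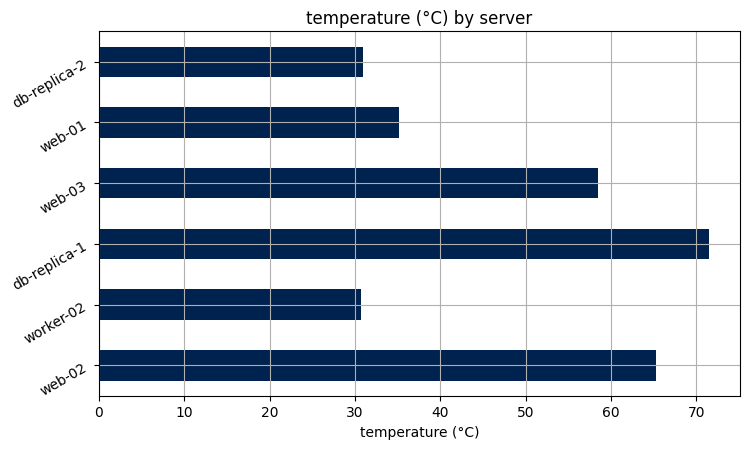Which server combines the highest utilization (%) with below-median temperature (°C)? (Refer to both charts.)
db-replica-2

Chart 2 median temperature (°C) ≈ 50; below-median servers: worker-02, web-01, db-replica-2. Among those, db-replica-2 has the highest utilization (%) (≈ 80).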